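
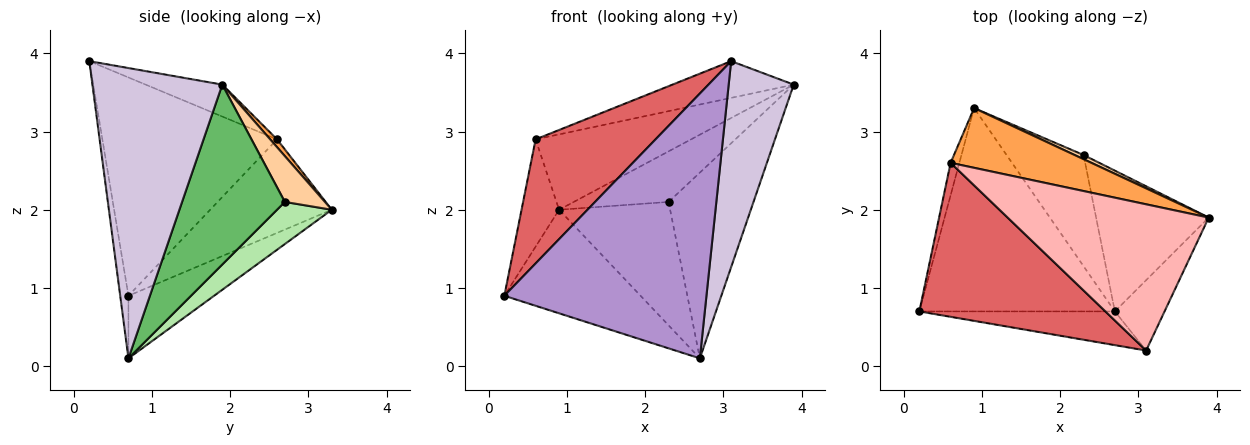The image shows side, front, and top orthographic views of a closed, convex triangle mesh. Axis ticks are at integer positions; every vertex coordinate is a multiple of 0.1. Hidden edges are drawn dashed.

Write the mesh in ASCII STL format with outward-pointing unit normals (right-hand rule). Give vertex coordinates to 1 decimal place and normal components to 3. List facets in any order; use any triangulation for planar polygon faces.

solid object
 facet normal -0.274 0.436 -0.857
  outer loop
   vertex 2.7 0.7 0.1
   vertex 0.2 0.7 0.9
   vertex 0.9 3.3 2.0
  endloop
 endfacet
 facet normal -0.952 0.294 -0.089
  outer loop
   vertex 0.6 2.6 2.9
   vertex 0.9 3.3 2.0
   vertex 0.2 0.7 0.9
  endloop
 endfacet
 facet normal 0.034 0.783 0.621
  outer loop
   vertex 0.6 2.6 2.9
   vertex 3.9 1.9 3.6
   vertex 0.9 3.3 2.0
  endloop
 endfacet
 facet normal 0.388 0.918 0.076
  outer loop
   vertex 2.3 2.7 2.1
   vertex 0.9 3.3 2.0
   vertex 3.9 1.9 3.6
  endloop
 endfacet
 facet normal 0.694 0.574 -0.435
  outer loop
   vertex 2.3 2.7 2.1
   vertex 3.9 1.9 3.6
   vertex 2.7 0.7 0.1
  endloop
 endfacet
 facet normal 0.344 0.697 -0.629
  outer loop
   vertex 2.3 2.7 2.1
   vertex 2.7 0.7 0.1
   vertex 0.9 3.3 2.0
  endloop
 endfacet
 facet normal -0.675 -0.463 0.575
  outer loop
   vertex 3.1 0.2 3.9
   vertex 0.6 2.6 2.9
   vertex 0.2 0.7 0.9
  endloop
 endfacet
 facet normal -0.152 0.241 0.959
  outer loop
   vertex 3.1 0.2 3.9
   vertex 3.9 1.9 3.6
   vertex 0.6 2.6 2.9
  endloop
 endfacet
 facet normal -0.040 -0.991 -0.126
  outer loop
   vertex 3.1 0.2 3.9
   vertex 0.2 0.7 0.9
   vertex 2.7 0.7 0.1
  endloop
 endfacet
 facet normal 0.884 -0.443 -0.151
  outer loop
   vertex 3.1 0.2 3.9
   vertex 2.7 0.7 0.1
   vertex 3.9 1.9 3.6
  endloop
 endfacet
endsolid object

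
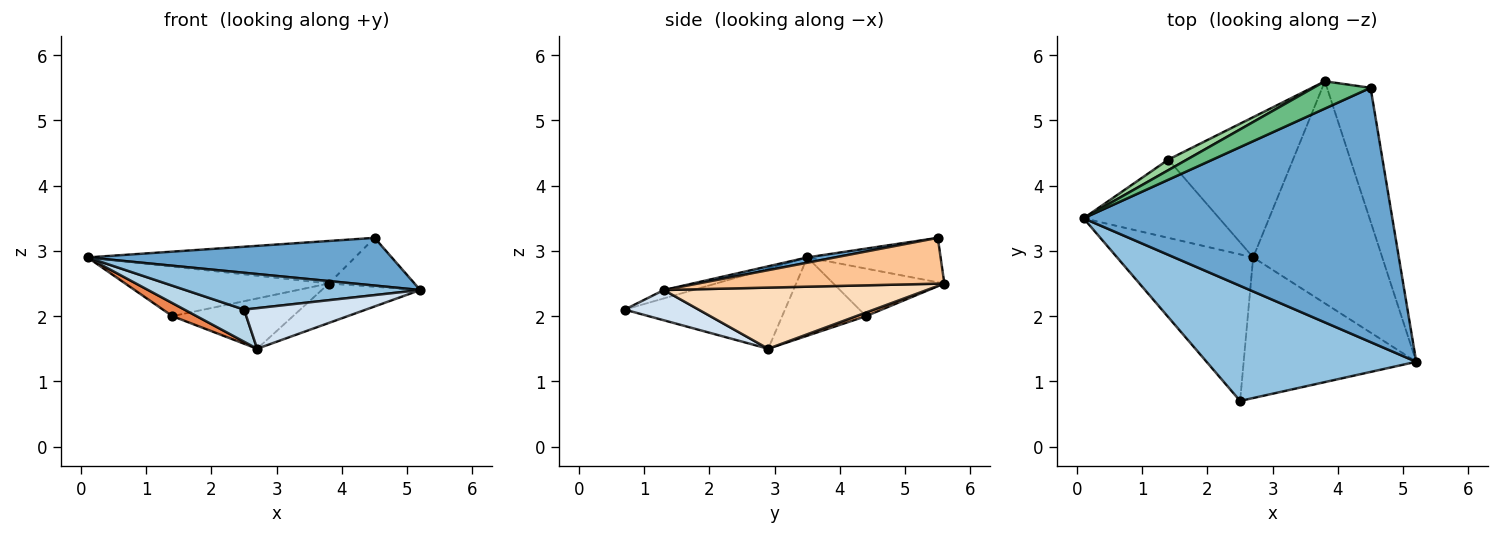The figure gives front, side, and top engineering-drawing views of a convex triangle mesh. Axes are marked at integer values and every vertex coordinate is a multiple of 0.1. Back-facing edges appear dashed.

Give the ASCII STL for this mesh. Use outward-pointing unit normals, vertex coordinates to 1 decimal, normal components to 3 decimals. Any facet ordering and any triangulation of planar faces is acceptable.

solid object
 facet normal 0.017 -0.184 0.983
  outer loop
   vertex 4.5 5.5 3.2
   vertex 0.1 3.5 2.9
   vertex 5.2 1.3 2.4
  endloop
 endfacet
 facet normal -0.038 -0.305 0.952
  outer loop
   vertex 2.5 0.7 2.1
   vertex 5.2 1.3 2.4
   vertex 0.1 3.5 2.9
  endloop
 endfacet
 facet normal -0.499 -0.186 -0.847
  outer loop
   vertex 2.5 0.7 2.1
   vertex 0.1 3.5 2.9
   vertex 2.7 2.9 1.5
  endloop
 endfacet
 facet normal 0.166 -0.273 -0.947
  outer loop
   vertex 2.5 0.7 2.1
   vertex 2.7 2.9 1.5
   vertex 5.2 1.3 2.4
  endloop
 endfacet
 facet normal -0.495 -0.143 -0.857
  outer loop
   vertex 1.4 4.4 2.0
   vertex 2.7 2.9 1.5
   vertex 0.1 3.5 2.9
  endloop
 endfacet
 facet normal 0.027 0.337 -0.941
  outer loop
   vertex 3.8 5.6 2.5
   vertex 2.7 2.9 1.5
   vertex 1.4 4.4 2.0
  endloop
 endfacet
 facet normal 0.703 0.244 -0.668
  outer loop
   vertex 3.8 5.6 2.5
   vertex 4.5 5.5 3.2
   vertex 5.2 1.3 2.4
  endloop
 endfacet
 facet normal 0.423 0.158 -0.892
  outer loop
   vertex 3.8 5.6 2.5
   vertex 5.2 1.3 2.4
   vertex 2.7 2.9 1.5
  endloop
 endfacet
 facet normal -0.387 0.776 0.498
  outer loop
   vertex 3.8 5.6 2.5
   vertex 0.1 3.5 2.9
   vertex 4.5 5.5 3.2
  endloop
 endfacet
 facet normal -0.470 0.863 0.184
  outer loop
   vertex 3.8 5.6 2.5
   vertex 1.4 4.4 2.0
   vertex 0.1 3.5 2.9
  endloop
 endfacet
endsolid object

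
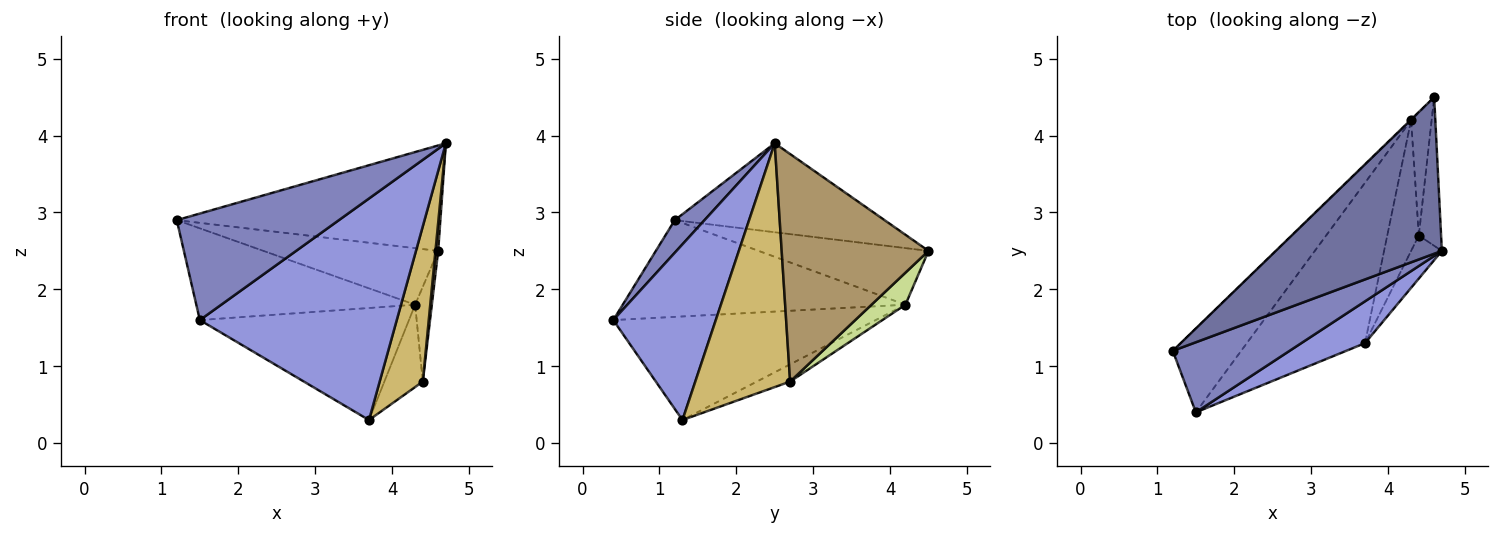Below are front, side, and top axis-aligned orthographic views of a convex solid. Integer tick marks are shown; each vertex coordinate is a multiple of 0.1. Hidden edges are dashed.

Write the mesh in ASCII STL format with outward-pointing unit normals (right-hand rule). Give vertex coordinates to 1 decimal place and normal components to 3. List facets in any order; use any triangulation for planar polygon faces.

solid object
 facet normal -0.406 0.510 0.758
  outer loop
   vertex 4.6 4.5 2.5
   vertex 1.2 1.2 2.9
   vertex 4.7 2.5 3.9
  endloop
 endfacet
 facet normal 0.152 -0.826 0.543
  outer loop
   vertex 1.5 0.4 1.6
   vertex 4.7 2.5 3.9
   vertex 1.2 1.2 2.9
  endloop
 endfacet
 facet normal 0.455 -0.875 0.165
  outer loop
   vertex 1.5 0.4 1.6
   vertex 3.7 1.3 0.3
   vertex 4.7 2.5 3.9
  endloop
 endfacet
 facet normal -0.584 0.465 -0.666
  outer loop
   vertex 4.3 4.2 1.8
   vertex 3.7 1.3 0.3
   vertex 1.5 0.4 1.6
  endloop
 endfacet
 facet normal -0.697 0.717 -0.009
  outer loop
   vertex 4.3 4.2 1.8
   vertex 1.2 1.2 2.9
   vertex 4.6 4.5 2.5
  endloop
 endfacet
 facet normal -0.690 0.534 -0.488
  outer loop
   vertex 4.3 4.2 1.8
   vertex 1.5 0.4 1.6
   vertex 1.2 1.2 2.9
  endloop
 endfacet
 facet normal 0.778 0.384 -0.498
  outer loop
   vertex 4.4 2.7 0.8
   vertex 4.3 4.2 1.8
   vertex 4.6 4.5 2.5
  endloop
 endfacet
 facet normal -0.419 0.484 -0.768
  outer loop
   vertex 4.4 2.7 0.8
   vertex 3.7 1.3 0.3
   vertex 4.3 4.2 1.8
  endloop
 endfacet
 facet normal 0.995 -0.018 -0.097
  outer loop
   vertex 4.4 2.7 0.8
   vertex 4.6 4.5 2.5
   vertex 4.7 2.5 3.9
  endloop
 endfacet
 facet normal 0.904 -0.411 -0.114
  outer loop
   vertex 4.4 2.7 0.8
   vertex 4.7 2.5 3.9
   vertex 3.7 1.3 0.3
  endloop
 endfacet
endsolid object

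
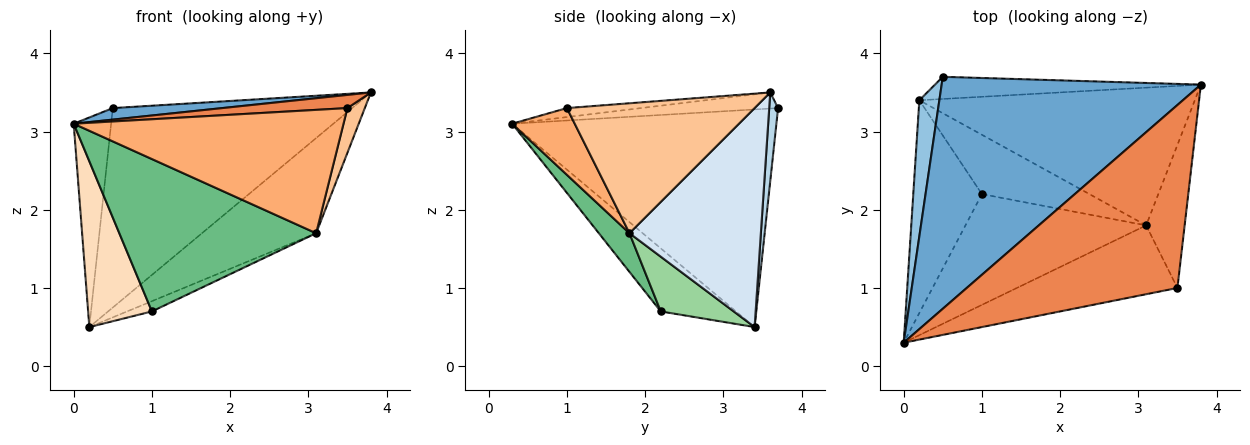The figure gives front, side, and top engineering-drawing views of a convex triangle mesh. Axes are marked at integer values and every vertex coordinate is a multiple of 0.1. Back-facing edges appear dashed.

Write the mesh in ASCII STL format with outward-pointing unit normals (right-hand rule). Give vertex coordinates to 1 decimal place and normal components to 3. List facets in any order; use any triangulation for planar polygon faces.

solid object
 facet normal -0.062 -0.050 0.997
  outer loop
   vertex 0.5 3.7 3.3
   vertex 0.0 0.3 3.1
   vertex 3.8 3.6 3.5
  endloop
 endfacet
 facet normal -0.986 0.140 0.091
  outer loop
   vertex 0.2 3.4 0.5
   vertex 0.0 0.3 3.1
   vertex 0.5 3.7 3.3
  endloop
 endfacet
 facet normal 0.037 0.993 -0.110
  outer loop
   vertex 0.2 3.4 0.5
   vertex 0.5 3.7 3.3
   vertex 3.8 3.6 3.5
  endloop
 endfacet
 facet normal 0.547 0.476 -0.689
  outer loop
   vertex 3.1 1.8 1.7
   vertex 0.2 3.4 0.5
   vertex 3.8 3.6 3.5
  endloop
 endfacet
 facet normal -0.043 -0.072 0.997
  outer loop
   vertex 3.5 1.0 3.3
   vertex 3.8 3.6 3.5
   vertex 0.0 0.3 3.1
  endloop
 endfacet
 facet normal 0.198 -0.856 -0.478
  outer loop
   vertex 3.5 1.0 3.3
   vertex 0.0 0.3 3.1
   vertex 3.1 1.8 1.7
  endloop
 endfacet
 facet normal 0.955 -0.088 -0.283
  outer loop
   vertex 3.5 1.0 3.3
   vertex 3.1 1.8 1.7
   vertex 3.8 3.6 3.5
  endloop
 endfacet
 facet normal -0.587 -0.498 -0.639
  outer loop
   vertex 1.0 2.2 0.7
   vertex 0.0 0.3 3.1
   vertex 0.2 3.4 0.5
  endloop
 endfacet
 facet normal 0.125 -0.803 -0.583
  outer loop
   vertex 1.0 2.2 0.7
   vertex 3.1 1.8 1.7
   vertex 0.0 0.3 3.1
  endloop
 endfacet
 facet normal 0.448 0.152 -0.881
  outer loop
   vertex 1.0 2.2 0.7
   vertex 0.2 3.4 0.5
   vertex 3.1 1.8 1.7
  endloop
 endfacet
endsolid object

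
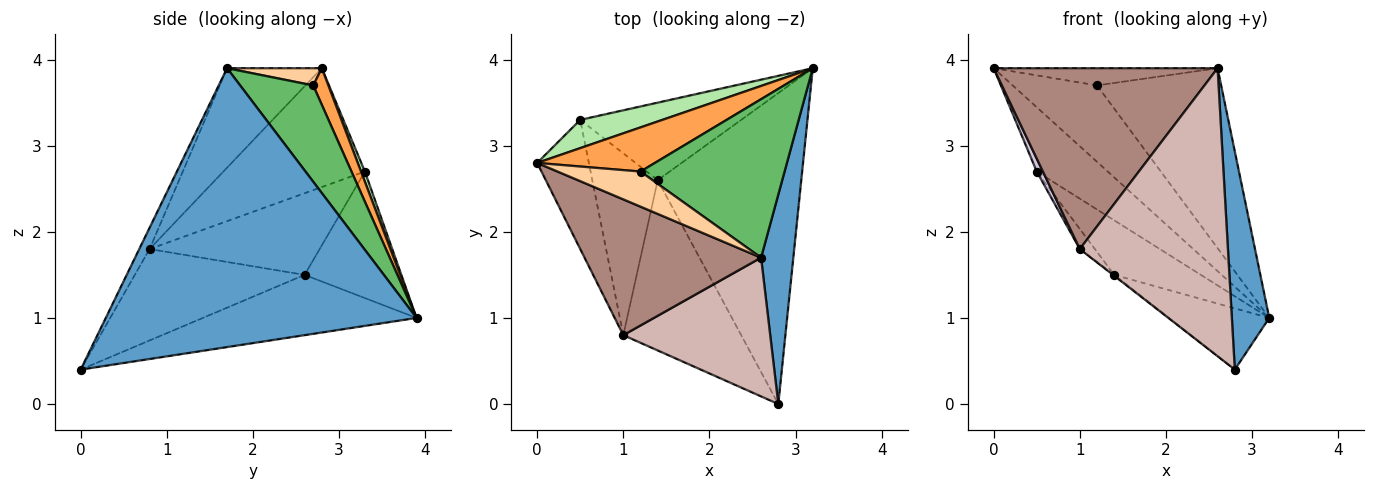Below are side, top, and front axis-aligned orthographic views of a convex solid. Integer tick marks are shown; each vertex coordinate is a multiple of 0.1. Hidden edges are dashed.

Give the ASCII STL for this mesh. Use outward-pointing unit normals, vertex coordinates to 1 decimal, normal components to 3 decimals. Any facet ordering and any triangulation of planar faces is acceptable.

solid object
 facet normal 0.986 -0.119 0.114
  outer loop
   vertex 2.6 1.7 3.9
   vertex 2.8 0.0 0.4
   vertex 3.2 3.9 1.0
  endloop
 endfacet
 facet normal -0.381 0.179 -0.907
  outer loop
   vertex 1.4 2.6 1.5
   vertex 3.2 3.9 1.0
   vertex 2.8 0.0 0.4
  endloop
 endfacet
 facet normal 0.154 0.856 0.494
  outer loop
   vertex 1.2 2.7 3.7
   vertex 3.2 3.9 1.0
   vertex 0.0 2.8 3.9
  endloop
 endfacet
 facet normal 0.183 0.433 0.883
  outer loop
   vertex 1.2 2.7 3.7
   vertex 0.0 2.8 3.9
   vertex 2.6 1.7 3.9
  endloop
 endfacet
 facet normal 0.404 0.687 0.604
  outer loop
   vertex 1.2 2.7 3.7
   vertex 2.6 1.7 3.9
   vertex 3.2 3.9 1.0
  endloop
 endfacet
 facet normal 0.050 0.914 0.402
  outer loop
   vertex 0.5 3.3 2.7
   vertex 0.0 2.8 3.9
   vertex 3.2 3.9 1.0
  endloop
 endfacet
 facet normal -0.541 0.484 -0.688
  outer loop
   vertex 0.5 3.3 2.7
   vertex 3.2 3.9 1.0
   vertex 1.4 2.6 1.5
  endloop
 endfacet
 facet normal -0.613 0.004 -0.790
  outer loop
   vertex 1.0 0.8 1.8
   vertex 1.4 2.6 1.5
   vertex 2.8 0.0 0.4
  endloop
 endfacet
 facet normal -0.778 0.069 -0.624
  outer loop
   vertex 1.0 0.8 1.8
   vertex 0.5 3.3 2.7
   vertex 1.4 2.6 1.5
  endloop
 endfacet
 facet normal -0.916 -0.040 -0.398
  outer loop
   vertex 1.0 0.8 1.8
   vertex 0.0 2.8 3.9
   vertex 0.5 3.3 2.7
  endloop
 endfacet
 facet normal -0.320 -0.757 0.569
  outer loop
   vertex 1.0 0.8 1.8
   vertex 2.6 1.7 3.9
   vertex 0.0 2.8 3.9
  endloop
 endfacet
 facet normal -0.063 -0.899 0.433
  outer loop
   vertex 1.0 0.8 1.8
   vertex 2.8 0.0 0.4
   vertex 2.6 1.7 3.9
  endloop
 endfacet
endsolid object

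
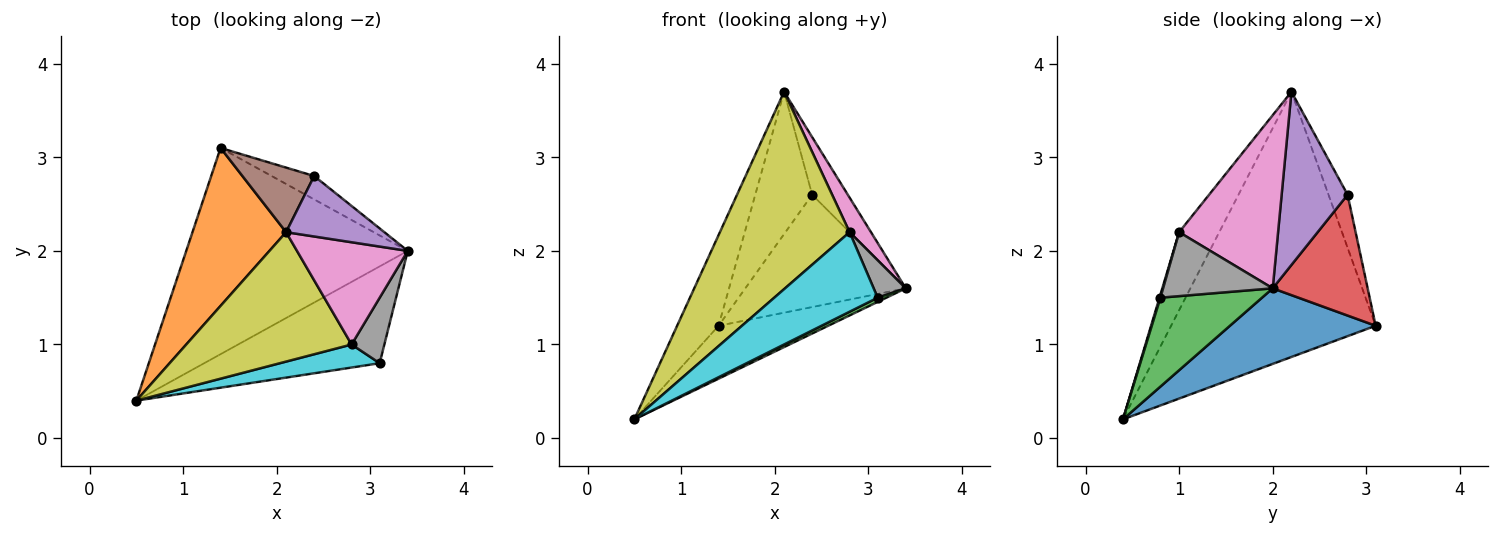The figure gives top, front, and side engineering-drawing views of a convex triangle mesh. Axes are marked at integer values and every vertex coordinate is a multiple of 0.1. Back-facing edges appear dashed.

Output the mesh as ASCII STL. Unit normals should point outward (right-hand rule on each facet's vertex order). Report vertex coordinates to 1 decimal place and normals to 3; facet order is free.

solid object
 facet normal 0.314 0.236 -0.920
  outer loop
   vertex 1.4 3.1 1.2
   vertex 3.4 2.0 1.6
   vertex 0.5 0.4 0.2
  endloop
 endfacet
 facet normal -0.926 0.188 0.327
  outer loop
   vertex 2.1 2.2 3.7
   vertex 1.4 3.1 1.2
   vertex 0.5 0.4 0.2
  endloop
 endfacet
 facet normal 0.452 -0.039 -0.891
  outer loop
   vertex 3.1 0.8 1.5
   vertex 0.5 0.4 0.2
   vertex 3.4 2.0 1.6
  endloop
 endfacet
 facet normal 0.501 0.847 -0.176
  outer loop
   vertex 2.4 2.8 2.6
   vertex 3.4 2.0 1.6
   vertex 1.4 3.1 1.2
  endloop
 endfacet
 facet normal 0.787 0.425 0.447
  outer loop
   vertex 2.4 2.8 2.6
   vertex 2.1 2.2 3.7
   vertex 3.4 2.0 1.6
  endloop
 endfacet
 facet normal -0.292 0.871 0.395
  outer loop
   vertex 2.4 2.8 2.6
   vertex 1.4 3.1 1.2
   vertex 2.1 2.2 3.7
  endloop
 endfacet
 facet normal 0.829 -0.179 0.530
  outer loop
   vertex 2.8 1.0 2.2
   vertex 3.4 2.0 1.6
   vertex 2.1 2.2 3.7
  endloop
 endfacet
 facet normal 0.861 -0.252 0.441
  outer loop
   vertex 2.8 1.0 2.2
   vertex 3.1 0.8 1.5
   vertex 3.4 2.0 1.6
  endloop
 endfacet
 facet normal -0.250 -0.810 0.531
  outer loop
   vertex 2.8 1.0 2.2
   vertex 2.1 2.2 3.7
   vertex 0.5 0.4 0.2
  endloop
 endfacet
 facet normal 0.009 -0.960 0.278
  outer loop
   vertex 2.8 1.0 2.2
   vertex 0.5 0.4 0.2
   vertex 3.1 0.8 1.5
  endloop
 endfacet
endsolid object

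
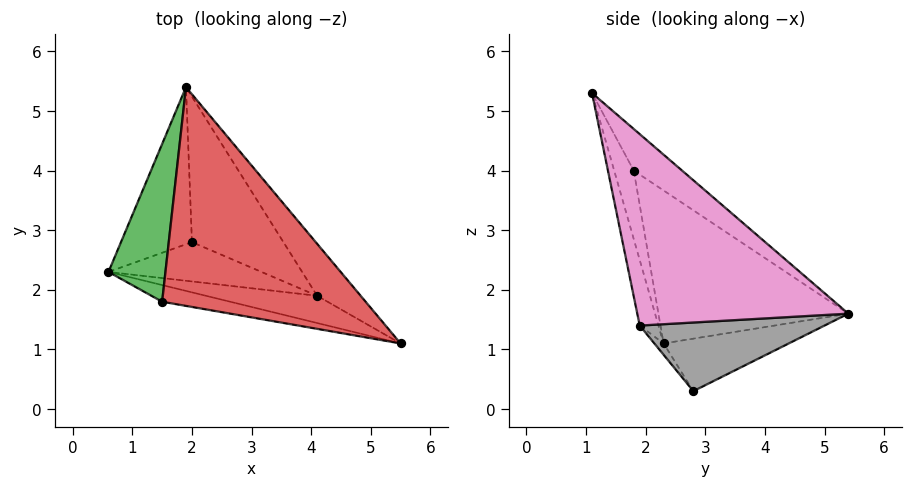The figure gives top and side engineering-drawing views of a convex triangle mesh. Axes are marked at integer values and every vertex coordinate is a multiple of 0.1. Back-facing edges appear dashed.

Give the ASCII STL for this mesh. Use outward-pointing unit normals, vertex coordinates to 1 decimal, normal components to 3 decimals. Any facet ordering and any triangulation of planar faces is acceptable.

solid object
 facet normal -0.556 0.354 -0.752
  outer loop
   vertex 2.0 2.8 0.3
   vertex 0.6 2.3 1.1
   vertex 1.9 5.4 1.6
  endloop
 endfacet
 facet normal -0.130 -0.983 -0.129
  outer loop
   vertex 1.5 1.8 4.0
   vertex 0.6 2.3 1.1
   vertex 5.5 1.1 5.3
  endloop
 endfacet
 facet normal -0.888 0.319 0.331
  outer loop
   vertex 1.5 1.8 4.0
   vertex 1.9 5.4 1.6
   vertex 0.6 2.3 1.1
  endloop
 endfacet
 facet normal -0.166 0.560 0.812
  outer loop
   vertex 1.5 1.8 4.0
   vertex 5.5 1.1 5.3
   vertex 1.9 5.4 1.6
  endloop
 endfacet
 facet normal -0.098 -0.981 -0.166
  outer loop
   vertex 4.1 1.9 1.4
   vertex 5.5 1.1 5.3
   vertex 0.6 2.3 1.1
  endloop
 endfacet
 facet normal -0.043 -0.812 -0.582
  outer loop
   vertex 4.1 1.9 1.4
   vertex 0.6 2.3 1.1
   vertex 2.0 2.8 0.3
  endloop
 endfacet
 facet normal 0.827 0.530 -0.188
  outer loop
   vertex 4.1 1.9 1.4
   vertex 1.9 5.4 1.6
   vertex 5.5 1.1 5.3
  endloop
 endfacet
 facet normal 0.553 0.390 -0.737
  outer loop
   vertex 4.1 1.9 1.4
   vertex 2.0 2.8 0.3
   vertex 1.9 5.4 1.6
  endloop
 endfacet
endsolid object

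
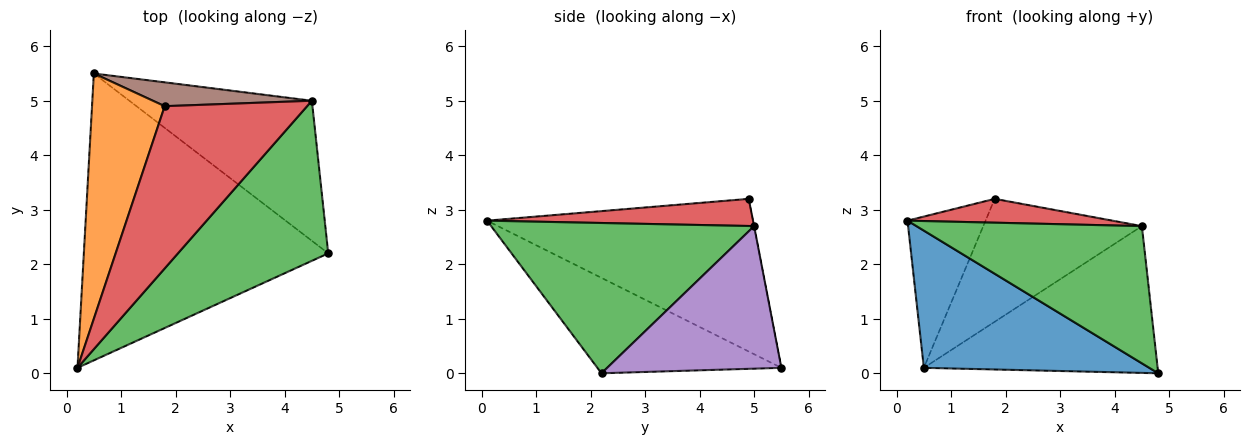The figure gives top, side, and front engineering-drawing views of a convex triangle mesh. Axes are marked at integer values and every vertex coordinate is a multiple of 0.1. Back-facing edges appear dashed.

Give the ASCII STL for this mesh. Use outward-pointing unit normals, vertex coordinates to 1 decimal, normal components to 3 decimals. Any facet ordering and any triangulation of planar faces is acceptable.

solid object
 facet normal -0.332 -0.407 -0.851
  outer loop
   vertex 0.5 5.5 0.1
   vertex 4.8 2.2 0.0
   vertex 0.2 0.1 2.8
  endloop
 endfacet
 facet normal -0.873 0.256 0.416
  outer loop
   vertex 1.8 4.9 3.2
   vertex 0.5 5.5 0.1
   vertex 0.2 0.1 2.8
  endloop
 endfacet
 facet normal 0.605 -0.518 0.605
  outer loop
   vertex 4.5 5.0 2.7
   vertex 0.2 0.1 2.8
   vertex 4.8 2.2 0.0
  endloop
 endfacet
 facet normal 0.185 -0.143 0.972
  outer loop
   vertex 4.5 5.0 2.7
   vertex 1.8 4.9 3.2
   vertex 0.2 0.1 2.8
  endloop
 endfacet
 facet normal 0.475 0.637 -0.608
  outer loop
   vertex 4.5 5.0 2.7
   vertex 4.8 2.2 0.0
   vertex 0.5 5.5 0.1
  endloop
 endfacet
 facet normal -0.001 0.982 0.190
  outer loop
   vertex 4.5 5.0 2.7
   vertex 0.5 5.5 0.1
   vertex 1.8 4.9 3.2
  endloop
 endfacet
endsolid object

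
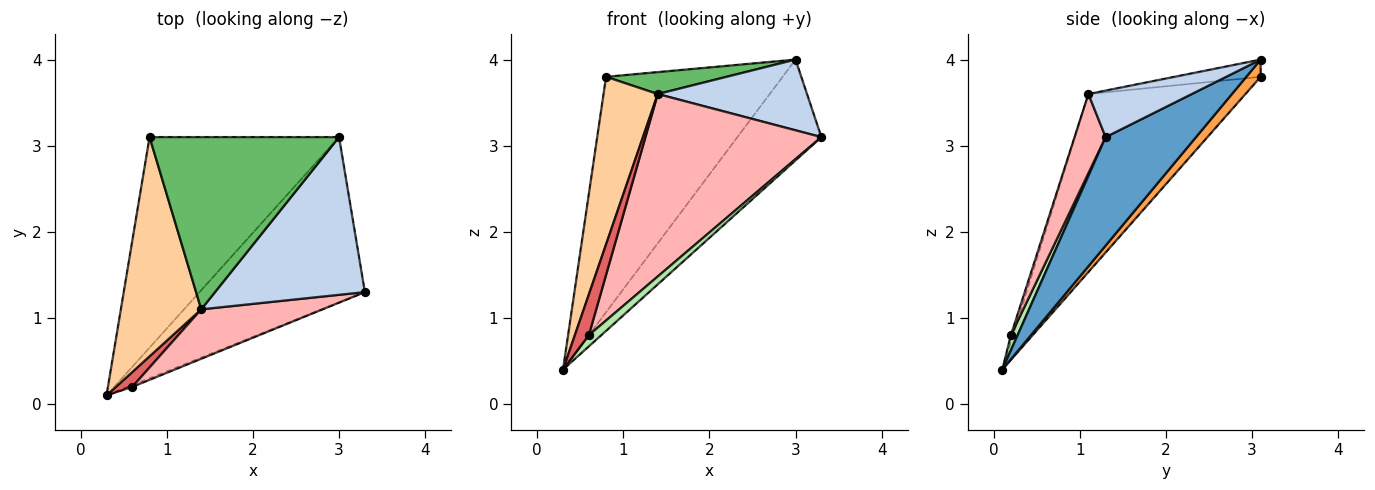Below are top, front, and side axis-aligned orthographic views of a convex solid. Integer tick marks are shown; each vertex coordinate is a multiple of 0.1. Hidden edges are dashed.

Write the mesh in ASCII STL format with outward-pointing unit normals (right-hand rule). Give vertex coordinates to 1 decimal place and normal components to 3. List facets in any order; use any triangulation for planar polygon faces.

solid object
 facet normal 0.489 0.454 -0.745
  outer loop
   vertex 3.0 3.1 4.0
   vertex 3.3 1.3 3.1
   vertex 0.3 0.1 0.4
  endloop
 endfacet
 facet normal 0.272 -0.394 0.878
  outer loop
   vertex 1.4 1.1 3.6
   vertex 3.3 1.3 3.1
   vertex 3.0 3.1 4.0
  endloop
 endfacet
 facet normal 0.060 0.744 -0.665
  outer loop
   vertex 0.8 3.1 3.8
   vertex 3.0 3.1 4.0
   vertex 0.3 0.1 0.4
  endloop
 endfacet
 facet normal -0.869 -0.300 0.393
  outer loop
   vertex 0.8 3.1 3.8
   vertex 0.3 0.1 0.4
   vertex 1.4 1.1 3.6
  endloop
 endfacet
 facet normal -0.090 -0.126 0.988
  outer loop
   vertex 0.8 3.1 3.8
   vertex 1.4 1.1 3.6
   vertex 3.0 3.1 4.0
  endloop
 endfacet
 facet normal 0.470 -0.873 -0.134
  outer loop
   vertex 0.6 0.2 0.8
   vertex 0.3 0.1 0.4
   vertex 3.3 1.3 3.1
  endloop
 endfacet
 facet normal -0.143 -0.930 0.340
  outer loop
   vertex 0.6 0.2 0.8
   vertex 1.4 1.1 3.6
   vertex 0.3 0.1 0.4
  endloop
 endfacet
 facet normal 0.168 -0.951 0.258
  outer loop
   vertex 0.6 0.2 0.8
   vertex 3.3 1.3 3.1
   vertex 1.4 1.1 3.6
  endloop
 endfacet
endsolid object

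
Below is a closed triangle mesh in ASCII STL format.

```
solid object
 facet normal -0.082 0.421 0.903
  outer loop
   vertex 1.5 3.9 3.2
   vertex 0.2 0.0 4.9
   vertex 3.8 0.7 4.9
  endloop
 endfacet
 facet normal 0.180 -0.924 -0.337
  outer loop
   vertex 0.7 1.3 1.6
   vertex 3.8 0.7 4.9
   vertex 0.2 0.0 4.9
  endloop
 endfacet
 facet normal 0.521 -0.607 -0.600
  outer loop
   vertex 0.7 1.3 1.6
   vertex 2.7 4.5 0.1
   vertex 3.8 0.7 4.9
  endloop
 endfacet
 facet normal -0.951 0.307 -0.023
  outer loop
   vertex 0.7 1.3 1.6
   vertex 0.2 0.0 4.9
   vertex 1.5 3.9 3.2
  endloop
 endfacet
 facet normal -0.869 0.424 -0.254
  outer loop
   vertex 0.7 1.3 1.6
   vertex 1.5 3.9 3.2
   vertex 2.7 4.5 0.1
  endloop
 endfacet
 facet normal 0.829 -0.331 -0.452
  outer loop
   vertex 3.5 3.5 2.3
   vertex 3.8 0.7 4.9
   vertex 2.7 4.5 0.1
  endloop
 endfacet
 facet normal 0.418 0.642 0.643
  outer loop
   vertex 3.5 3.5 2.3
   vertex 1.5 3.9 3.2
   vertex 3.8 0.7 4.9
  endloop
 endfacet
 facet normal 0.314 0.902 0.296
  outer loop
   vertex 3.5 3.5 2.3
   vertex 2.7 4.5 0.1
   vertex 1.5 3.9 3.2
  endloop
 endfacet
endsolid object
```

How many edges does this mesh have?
12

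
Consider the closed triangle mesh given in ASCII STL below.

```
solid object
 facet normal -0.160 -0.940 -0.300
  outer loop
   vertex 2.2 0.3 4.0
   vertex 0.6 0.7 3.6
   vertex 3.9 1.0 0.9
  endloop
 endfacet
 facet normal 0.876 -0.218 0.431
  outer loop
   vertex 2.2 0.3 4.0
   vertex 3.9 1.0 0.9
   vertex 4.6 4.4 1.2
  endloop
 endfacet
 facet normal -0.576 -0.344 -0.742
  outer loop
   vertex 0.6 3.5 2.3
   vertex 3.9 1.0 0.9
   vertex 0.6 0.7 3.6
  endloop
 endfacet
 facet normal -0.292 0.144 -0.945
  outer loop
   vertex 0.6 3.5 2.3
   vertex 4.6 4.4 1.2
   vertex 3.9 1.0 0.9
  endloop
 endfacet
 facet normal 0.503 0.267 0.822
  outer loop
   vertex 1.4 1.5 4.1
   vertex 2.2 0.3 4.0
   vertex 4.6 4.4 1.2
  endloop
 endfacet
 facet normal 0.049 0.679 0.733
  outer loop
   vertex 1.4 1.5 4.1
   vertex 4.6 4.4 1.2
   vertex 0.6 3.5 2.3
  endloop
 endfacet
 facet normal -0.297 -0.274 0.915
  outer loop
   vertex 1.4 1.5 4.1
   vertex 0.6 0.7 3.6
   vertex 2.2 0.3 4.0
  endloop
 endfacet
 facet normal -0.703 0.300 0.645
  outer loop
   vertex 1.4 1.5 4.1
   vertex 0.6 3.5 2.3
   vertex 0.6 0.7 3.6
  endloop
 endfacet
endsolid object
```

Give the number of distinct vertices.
6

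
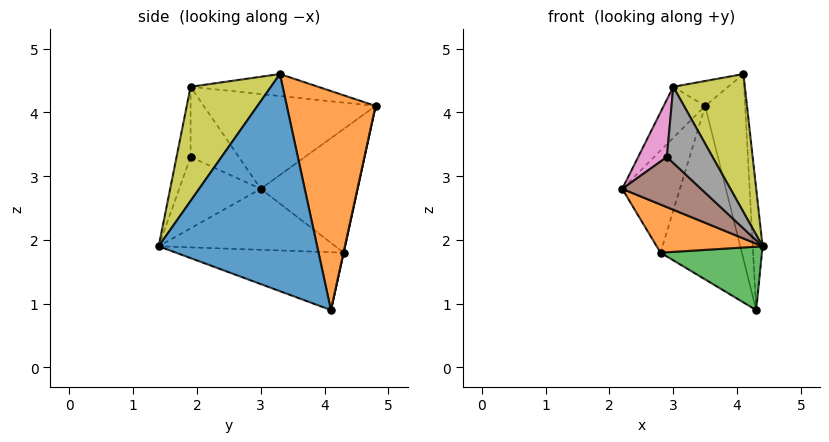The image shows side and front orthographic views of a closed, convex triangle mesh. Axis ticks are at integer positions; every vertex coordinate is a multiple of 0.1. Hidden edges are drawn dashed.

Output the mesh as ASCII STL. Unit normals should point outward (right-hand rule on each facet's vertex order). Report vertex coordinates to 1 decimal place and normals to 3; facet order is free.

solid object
 facet normal -0.816 0.197 0.543
  outer loop
   vertex 3.0 1.9 4.4
   vertex 3.5 4.8 4.1
   vertex 2.2 3.0 2.8
  endloop
 endfacet
 facet normal -0.554 -0.332 -0.764
  outer loop
   vertex 2.8 4.3 1.8
   vertex 4.4 1.4 1.9
   vertex 2.2 3.0 2.8
  endloop
 endfacet
 facet normal -0.519 -0.314 -0.795
  outer loop
   vertex 2.8 4.3 1.8
   vertex 4.3 4.1 0.9
   vertex 4.4 1.4 1.9
  endloop
 endfacet
 facet normal -0.849 0.506 0.148
  outer loop
   vertex 2.8 4.3 1.8
   vertex 2.2 3.0 2.8
   vertex 3.5 4.8 4.1
  endloop
 endfacet
 facet normal 0.002 0.977 -0.213
  outer loop
   vertex 2.8 4.3 1.8
   vertex 3.5 4.8 4.1
   vertex 4.3 4.1 0.9
  endloop
 endfacet
 facet normal -0.637 -0.616 -0.463
  outer loop
   vertex 2.9 1.9 3.3
   vertex 2.2 3.0 2.8
   vertex 4.4 1.4 1.9
  endloop
 endfacet
 facet normal -0.857 -0.510 0.078
  outer loop
   vertex 2.9 1.9 3.3
   vertex 3.0 1.9 4.4
   vertex 2.2 3.0 2.8
  endloop
 endfacet
 facet normal -0.294 -0.956 0.027
  outer loop
   vertex 2.9 1.9 3.3
   vertex 4.4 1.4 1.9
   vertex 3.0 1.9 4.4
  endloop
 endfacet
 facet normal 0.654 -0.583 0.483
  outer loop
   vertex 4.1 3.3 4.6
   vertex 3.0 1.9 4.4
   vertex 4.4 1.4 1.9
  endloop
 endfacet
 facet normal -0.368 0.158 0.916
  outer loop
   vertex 4.1 3.3 4.6
   vertex 3.5 4.8 4.1
   vertex 3.0 1.9 4.4
  endloop
 endfacet
 facet normal 0.996 0.062 0.067
  outer loop
   vertex 4.1 3.3 4.6
   vertex 4.4 1.4 1.9
   vertex 4.3 4.1 0.9
  endloop
 endfacet
 facet normal 0.903 0.407 0.137
  outer loop
   vertex 4.1 3.3 4.6
   vertex 4.3 4.1 0.9
   vertex 3.5 4.8 4.1
  endloop
 endfacet
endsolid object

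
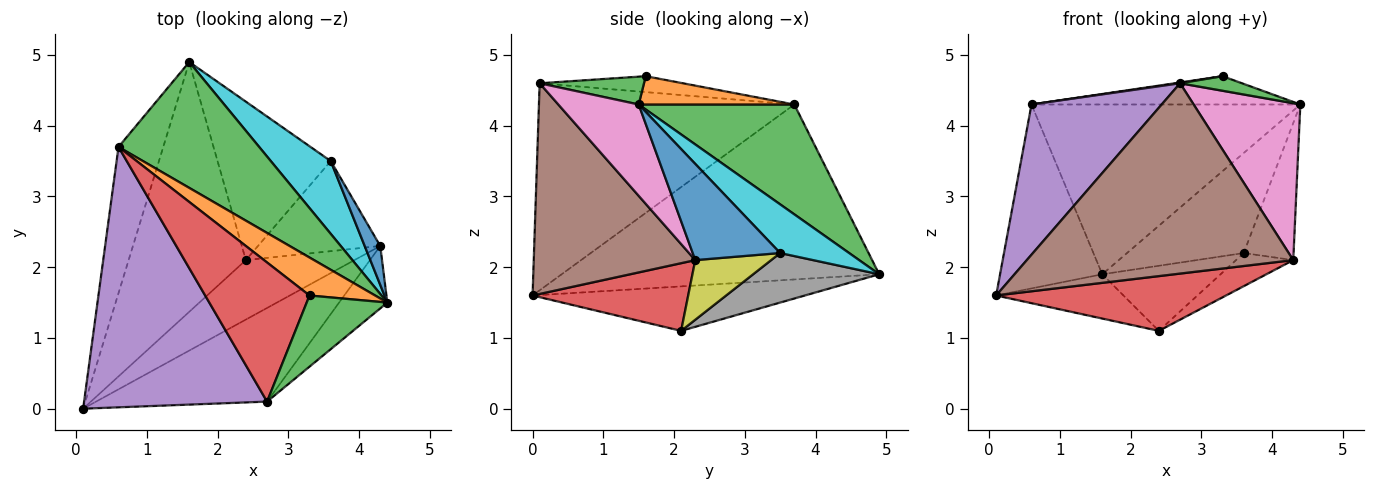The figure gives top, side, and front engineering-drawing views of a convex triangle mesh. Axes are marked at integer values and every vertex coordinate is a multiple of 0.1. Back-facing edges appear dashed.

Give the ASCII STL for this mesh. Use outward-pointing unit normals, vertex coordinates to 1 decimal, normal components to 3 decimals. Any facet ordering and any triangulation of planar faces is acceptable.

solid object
 facet normal -0.350 0.164 -0.922
  outer loop
   vertex 2.4 2.1 1.1
   vertex 0.1 0.0 1.6
   vertex 1.6 4.9 1.9
  endloop
 endfacet
 facet normal -0.925 0.298 -0.237
  outer loop
   vertex 0.6 3.7 4.3
   vertex 1.6 4.9 1.9
   vertex 0.1 0.0 1.6
  endloop
 endfacet
 facet normal 0.422 0.728 0.540
  outer loop
   vertex 0.6 3.7 4.3
   vertex 4.4 1.5 4.3
   vertex 1.6 4.9 1.9
  endloop
 endfacet
 facet normal 0.417 -0.616 -0.669
  outer loop
   vertex 4.3 2.3 2.1
   vertex 0.1 0.0 1.6
   vertex 2.4 2.1 1.1
  endloop
 endfacet
 facet normal -0.700 -0.357 0.619
  outer loop
   vertex 2.7 0.1 4.6
   vertex 0.6 3.7 4.3
   vertex 0.1 0.0 1.6
  endloop
 endfacet
 facet normal 0.478 -0.788 -0.388
  outer loop
   vertex 2.7 0.1 4.6
   vertex 0.1 0.0 1.6
   vertex 4.3 2.3 2.1
  endloop
 endfacet
 facet normal 0.573 -0.761 -0.303
  outer loop
   vertex 2.7 0.1 4.6
   vertex 4.3 2.3 2.1
   vertex 4.4 1.5 4.3
  endloop
 endfacet
 facet normal 0.375 0.352 -0.857
  outer loop
   vertex 3.6 3.5 2.2
   vertex 2.4 2.1 1.1
   vertex 1.6 4.9 1.9
  endloop
 endfacet
 facet normal 0.416 0.314 -0.853
  outer loop
   vertex 3.6 3.5 2.2
   vertex 4.3 2.3 2.1
   vertex 2.4 2.1 1.1
  endloop
 endfacet
 facet normal 0.431 0.730 0.531
  outer loop
   vertex 3.6 3.5 2.2
   vertex 1.6 4.9 1.9
   vertex 4.4 1.5 4.3
  endloop
 endfacet
 facet normal 0.860 0.490 0.139
  outer loop
   vertex 3.6 3.5 2.2
   vertex 4.4 1.5 4.3
   vertex 4.3 2.3 2.1
  endloop
 endfacet
 facet normal 0.327 0.565 0.758
  outer loop
   vertex 3.3 1.6 4.7
   vertex 4.4 1.5 4.3
   vertex 0.6 3.7 4.3
  endloop
 endfacet
 facet normal 0.320 -0.190 0.928
  outer loop
   vertex 3.3 1.6 4.7
   vertex 2.7 0.1 4.6
   vertex 4.4 1.5 4.3
  endloop
 endfacet
 facet normal -0.151 -0.006 0.989
  outer loop
   vertex 3.3 1.6 4.7
   vertex 0.6 3.7 4.3
   vertex 2.7 0.1 4.6
  endloop
 endfacet
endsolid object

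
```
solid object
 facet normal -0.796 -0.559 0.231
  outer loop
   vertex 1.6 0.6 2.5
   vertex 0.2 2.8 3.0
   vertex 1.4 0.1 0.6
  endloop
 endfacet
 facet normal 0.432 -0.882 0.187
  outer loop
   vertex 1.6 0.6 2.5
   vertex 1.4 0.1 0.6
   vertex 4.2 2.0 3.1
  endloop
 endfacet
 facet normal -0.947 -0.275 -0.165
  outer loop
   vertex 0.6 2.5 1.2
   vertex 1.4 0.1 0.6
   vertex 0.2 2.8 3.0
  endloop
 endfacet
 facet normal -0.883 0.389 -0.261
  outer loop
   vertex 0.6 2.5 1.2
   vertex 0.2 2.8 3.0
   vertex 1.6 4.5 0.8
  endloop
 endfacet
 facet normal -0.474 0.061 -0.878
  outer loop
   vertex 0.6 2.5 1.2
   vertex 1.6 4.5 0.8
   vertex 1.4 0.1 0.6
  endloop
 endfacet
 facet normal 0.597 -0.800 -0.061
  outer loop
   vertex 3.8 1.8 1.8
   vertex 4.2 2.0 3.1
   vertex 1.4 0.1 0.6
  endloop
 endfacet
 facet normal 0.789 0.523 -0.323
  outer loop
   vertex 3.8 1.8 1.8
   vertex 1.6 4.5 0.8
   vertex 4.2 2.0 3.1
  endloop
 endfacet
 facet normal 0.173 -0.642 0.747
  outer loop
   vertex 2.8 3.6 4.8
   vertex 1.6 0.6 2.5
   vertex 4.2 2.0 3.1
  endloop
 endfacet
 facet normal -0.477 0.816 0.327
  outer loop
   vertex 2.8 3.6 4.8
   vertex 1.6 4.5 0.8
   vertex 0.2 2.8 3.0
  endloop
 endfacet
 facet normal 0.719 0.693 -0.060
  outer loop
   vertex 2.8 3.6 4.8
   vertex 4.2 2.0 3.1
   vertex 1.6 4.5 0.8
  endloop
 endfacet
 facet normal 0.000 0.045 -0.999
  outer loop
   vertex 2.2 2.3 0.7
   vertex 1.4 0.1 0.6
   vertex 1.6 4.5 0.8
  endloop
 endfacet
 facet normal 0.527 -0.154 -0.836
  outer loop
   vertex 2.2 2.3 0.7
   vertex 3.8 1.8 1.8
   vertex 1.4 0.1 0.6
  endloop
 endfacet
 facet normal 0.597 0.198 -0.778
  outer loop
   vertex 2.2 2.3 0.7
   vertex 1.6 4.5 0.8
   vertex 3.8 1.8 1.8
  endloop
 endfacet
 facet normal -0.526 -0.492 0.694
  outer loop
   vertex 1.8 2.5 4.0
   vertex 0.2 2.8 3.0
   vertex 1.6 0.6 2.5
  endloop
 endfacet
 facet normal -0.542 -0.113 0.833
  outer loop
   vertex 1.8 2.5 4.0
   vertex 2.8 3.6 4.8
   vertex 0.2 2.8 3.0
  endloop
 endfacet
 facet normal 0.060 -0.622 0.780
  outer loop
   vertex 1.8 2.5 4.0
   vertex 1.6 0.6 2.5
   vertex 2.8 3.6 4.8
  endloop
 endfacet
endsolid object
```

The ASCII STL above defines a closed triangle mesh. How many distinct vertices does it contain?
10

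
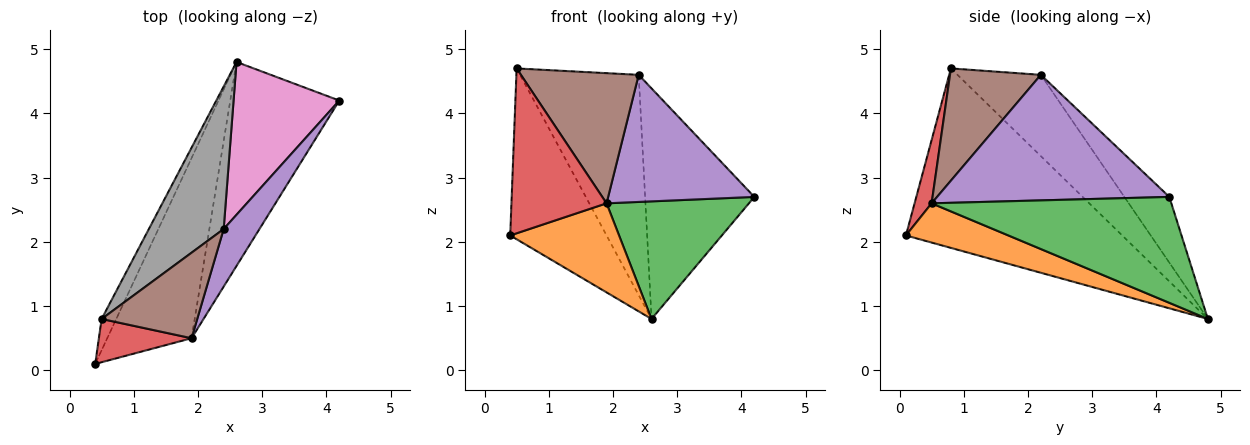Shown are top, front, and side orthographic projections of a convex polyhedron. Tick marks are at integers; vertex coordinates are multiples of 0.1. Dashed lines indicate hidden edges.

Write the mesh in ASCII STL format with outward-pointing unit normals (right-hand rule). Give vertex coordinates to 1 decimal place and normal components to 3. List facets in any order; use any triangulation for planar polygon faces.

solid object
 facet normal -0.911 0.406 -0.074
  outer loop
   vertex 0.5 0.8 4.7
   vertex 2.6 4.8 0.8
   vertex 0.4 0.1 2.1
  endloop
 endfacet
 facet normal 0.385 -0.409 -0.827
  outer loop
   vertex 1.9 0.5 2.6
   vertex 0.4 0.1 2.1
   vertex 2.6 4.8 0.8
  endloop
 endfacet
 facet normal 0.644 -0.382 -0.663
  outer loop
   vertex 1.9 0.5 2.6
   vertex 2.6 4.8 0.8
   vertex 4.2 4.2 2.7
  endloop
 endfacet
 facet normal 0.171 -0.953 0.250
  outer loop
   vertex 1.9 0.5 2.6
   vertex 0.5 0.8 4.7
   vertex 0.4 0.1 2.1
  endloop
 endfacet
 facet normal 0.823 -0.518 0.234
  outer loop
   vertex 2.4 2.2 4.6
   vertex 1.9 0.5 2.6
   vertex 4.2 4.2 2.7
  endloop
 endfacet
 facet normal 0.542 -0.702 0.462
  outer loop
   vertex 2.4 2.2 4.6
   vertex 0.5 0.8 4.7
   vertex 1.9 0.5 2.6
  endloop
 endfacet
 facet normal -0.325 0.788 0.522
  outer loop
   vertex 2.4 2.2 4.6
   vertex 4.2 4.2 2.7
   vertex 2.6 4.8 0.8
  endloop
 endfacet
 facet normal -0.508 0.723 0.468
  outer loop
   vertex 2.4 2.2 4.6
   vertex 2.6 4.8 0.8
   vertex 0.5 0.8 4.7
  endloop
 endfacet
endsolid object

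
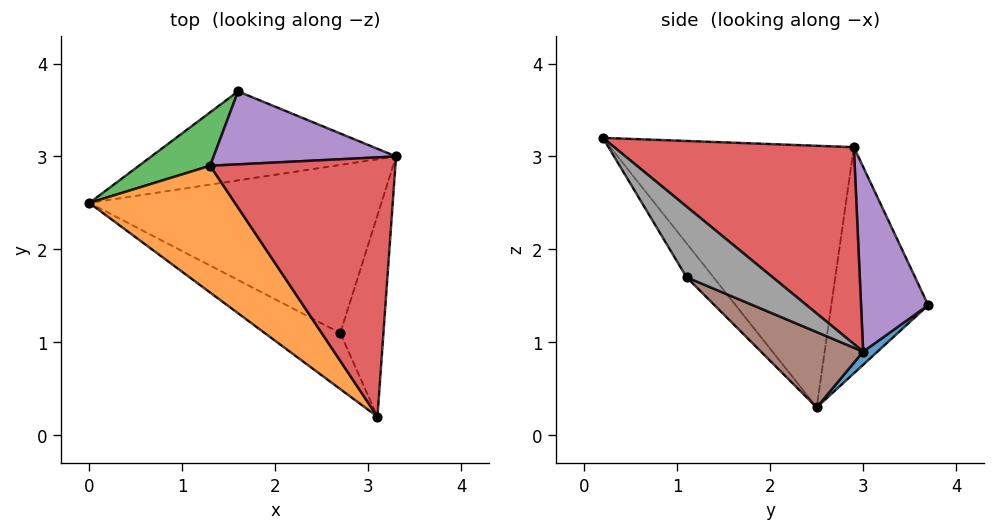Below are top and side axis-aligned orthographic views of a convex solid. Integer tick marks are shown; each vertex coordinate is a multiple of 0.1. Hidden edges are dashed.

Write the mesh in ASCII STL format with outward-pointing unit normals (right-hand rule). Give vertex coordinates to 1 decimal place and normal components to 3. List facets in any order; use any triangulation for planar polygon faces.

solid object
 facet normal 0.041 0.645 -0.763
  outer loop
   vertex 1.6 3.7 1.4
   vertex 3.3 3.0 0.9
   vertex 0.0 2.5 0.3
  endloop
 endfacet
 facet normal -0.761 -0.492 0.424
  outer loop
   vertex 1.3 2.9 3.1
   vertex 0.0 2.5 0.3
   vertex 3.1 0.2 3.2
  endloop
 endfacet
 facet normal -0.676 0.706 0.213
  outer loop
   vertex 1.3 2.9 3.1
   vertex 1.6 3.7 1.4
   vertex 0.0 2.5 0.3
  endloop
 endfacet
 facet normal 0.649 0.455 0.610
  outer loop
   vertex 1.3 2.9 3.1
   vertex 3.1 0.2 3.2
   vertex 3.3 3.0 0.9
  endloop
 endfacet
 facet normal 0.450 0.775 0.444
  outer loop
   vertex 1.3 2.9 3.1
   vertex 3.3 3.0 0.9
   vertex 1.6 3.7 1.4
  endloop
 endfacet
 facet normal 0.225 -0.438 -0.871
  outer loop
   vertex 2.7 1.1 1.7
   vertex 0.0 2.5 0.3
   vertex 3.3 3.0 0.9
  endloop
 endfacet
 facet normal -0.208 -0.862 -0.462
  outer loop
   vertex 2.7 1.1 1.7
   vertex 3.1 0.2 3.2
   vertex 0.0 2.5 0.3
  endloop
 endfacet
 facet normal 0.767 -0.439 -0.468
  outer loop
   vertex 2.7 1.1 1.7
   vertex 3.3 3.0 0.9
   vertex 3.1 0.2 3.2
  endloop
 endfacet
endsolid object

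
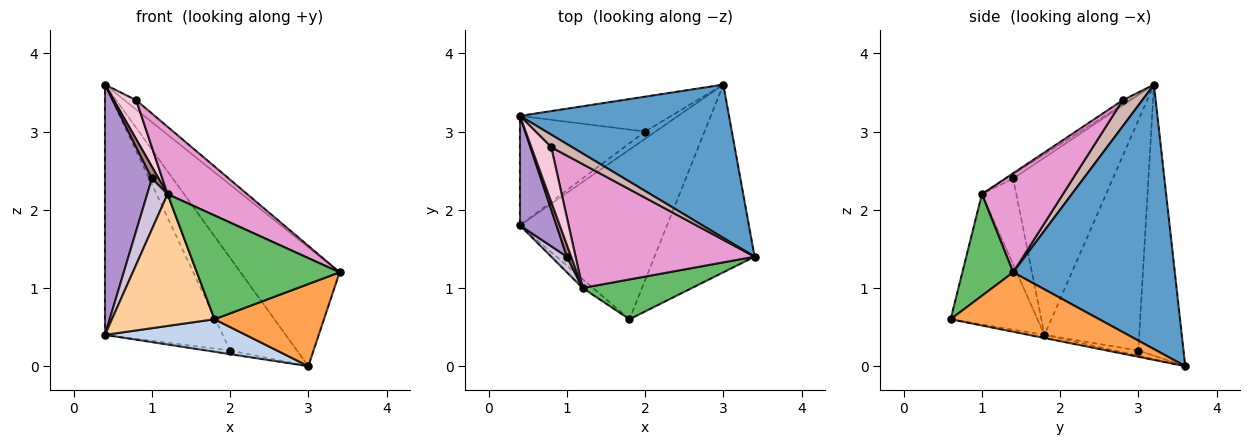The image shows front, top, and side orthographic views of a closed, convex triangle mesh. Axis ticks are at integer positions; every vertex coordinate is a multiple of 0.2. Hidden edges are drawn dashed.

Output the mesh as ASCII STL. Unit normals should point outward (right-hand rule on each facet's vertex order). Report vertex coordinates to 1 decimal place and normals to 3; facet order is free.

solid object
 facet normal 0.707 0.433 0.559
  outer loop
   vertex 0.4 3.2 3.6
   vertex 3.4 1.4 1.2
   vertex 3.0 3.6 0.0
  endloop
 endfacet
 facet normal -0.021 -0.188 -0.982
  outer loop
   vertex 1.8 0.6 0.6
   vertex 0.4 1.8 0.4
   vertex 3.0 3.6 0.0
  endloop
 endfacet
 facet normal 0.478 -0.352 -0.805
  outer loop
   vertex 1.8 0.6 0.6
   vertex 3.0 3.6 0.0
   vertex 3.4 1.4 1.2
  endloop
 endfacet
 facet normal -0.646 -0.762 -0.052
  outer loop
   vertex 1.8 0.6 0.6
   vertex 1.2 1.0 2.2
   vertex 0.4 1.8 0.4
  endloop
 endfacet
 facet normal 0.316 -0.886 0.340
  outer loop
   vertex 1.8 0.6 0.6
   vertex 3.4 1.4 1.2
   vertex 1.2 1.0 2.2
  endloop
 endfacet
 facet normal -0.408 0.408 -0.816
  outer loop
   vertex 2.0 3.0 0.2
   vertex 3.0 3.6 0.0
   vertex 0.4 1.8 0.4
  endloop
 endfacet
 facet normal -0.593 0.737 -0.323
  outer loop
   vertex 2.0 3.0 0.2
   vertex 0.4 1.8 0.4
   vertex 0.4 3.2 3.6
  endloop
 endfacet
 facet normal -0.534 0.791 -0.298
  outer loop
   vertex 2.0 3.0 0.2
   vertex 0.4 3.2 3.6
   vertex 3.0 3.6 0.0
  endloop
 endfacet
 facet normal -0.890 -0.419 0.183
  outer loop
   vertex 1.0 1.4 2.4
   vertex 0.4 3.2 3.6
   vertex 0.4 1.8 0.4
  endloop
 endfacet
 facet normal -0.851 -0.503 0.155
  outer loop
   vertex 1.0 1.4 2.4
   vertex 0.4 1.8 0.4
   vertex 1.2 1.0 2.2
  endloop
 endfacet
 facet normal -0.577 -0.577 0.577
  outer loop
   vertex 1.0 1.4 2.4
   vertex 1.2 1.0 2.2
   vertex 0.4 3.2 3.6
  endloop
 endfacet
 facet normal 0.707 0.424 0.566
  outer loop
   vertex 0.8 2.8 3.4
   vertex 3.4 1.4 1.2
   vertex 0.4 3.2 3.6
  endloop
 endfacet
 facet normal 0.437 -0.430 0.790
  outer loop
   vertex 0.8 2.8 3.4
   vertex 1.2 1.0 2.2
   vertex 3.4 1.4 1.2
  endloop
 endfacet
 facet normal -0.172 -0.573 0.802
  outer loop
   vertex 0.8 2.8 3.4
   vertex 0.4 3.2 3.6
   vertex 1.2 1.0 2.2
  endloop
 endfacet
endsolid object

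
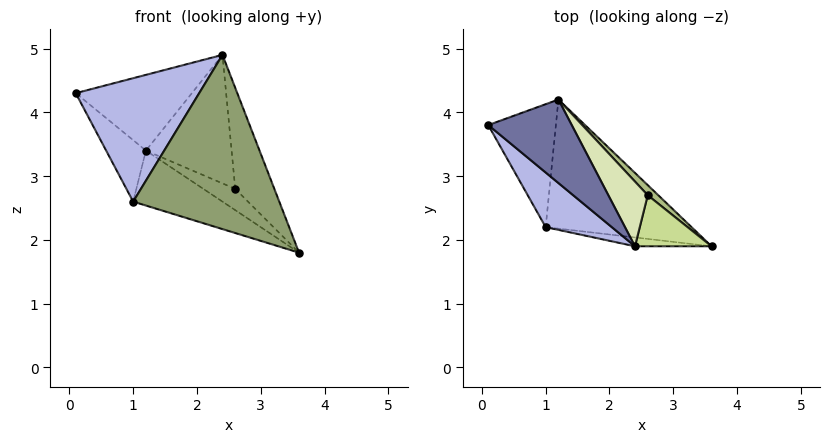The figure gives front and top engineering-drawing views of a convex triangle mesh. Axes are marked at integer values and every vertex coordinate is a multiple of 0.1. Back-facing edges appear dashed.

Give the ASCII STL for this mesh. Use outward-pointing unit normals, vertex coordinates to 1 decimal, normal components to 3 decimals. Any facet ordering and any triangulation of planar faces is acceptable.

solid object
 facet normal 0.340 0.632 0.697
  outer loop
   vertex 2.4 1.9 4.9
   vertex 1.2 4.2 3.4
   vertex 0.1 3.8 4.3
  endloop
 endfacet
 facet normal -0.667 0.333 -0.667
  outer loop
   vertex 1.0 2.2 2.6
   vertex 0.1 3.8 4.3
   vertex 1.2 4.2 3.4
  endloop
 endfacet
 facet normal -0.231 0.381 -0.895
  outer loop
   vertex 1.0 2.2 2.6
   vertex 1.2 4.2 3.4
   vertex 3.6 1.9 1.8
  endloop
 endfacet
 facet normal -0.652 -0.693 0.307
  outer loop
   vertex 1.0 2.2 2.6
   vertex 2.4 1.9 4.9
   vertex 0.1 3.8 4.3
  endloop
 endfacet
 facet normal -0.130 -0.990 -0.050
  outer loop
   vertex 1.0 2.2 2.6
   vertex 3.6 1.9 1.8
   vertex 2.4 1.9 4.9
  endloop
 endfacet
 facet normal 0.755 0.592 0.281
  outer loop
   vertex 2.6 2.7 2.8
   vertex 3.6 1.9 1.8
   vertex 1.2 4.2 3.4
  endloop
 endfacet
 facet normal 0.759 0.581 0.294
  outer loop
   vertex 2.6 2.7 2.8
   vertex 2.4 1.9 4.9
   vertex 3.6 1.9 1.8
  endloop
 endfacet
 facet normal 0.755 0.586 0.295
  outer loop
   vertex 2.6 2.7 2.8
   vertex 1.2 4.2 3.4
   vertex 2.4 1.9 4.9
  endloop
 endfacet
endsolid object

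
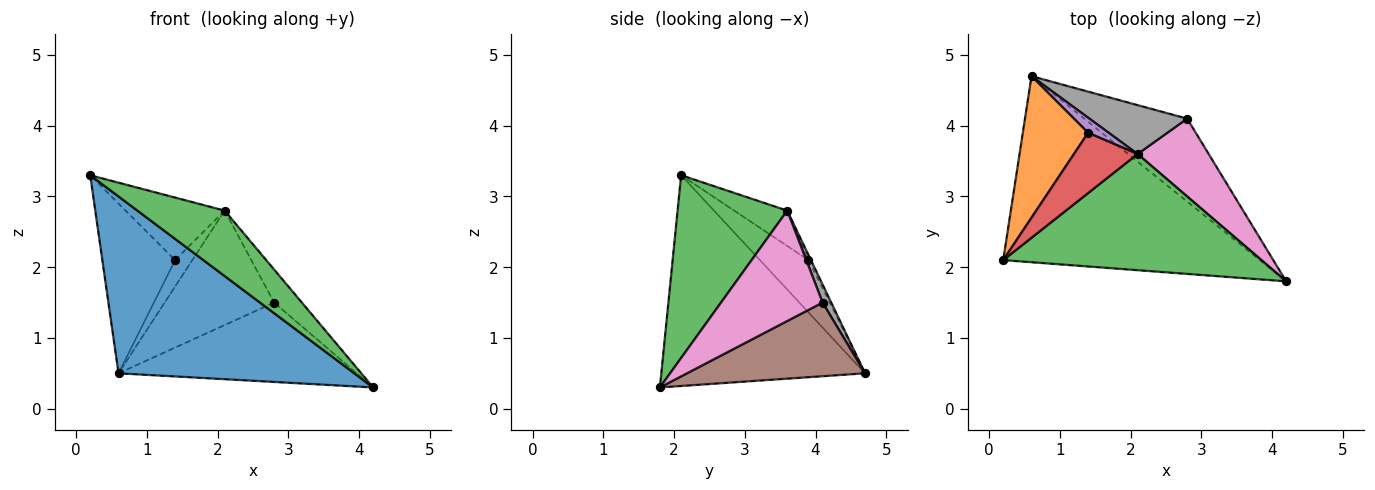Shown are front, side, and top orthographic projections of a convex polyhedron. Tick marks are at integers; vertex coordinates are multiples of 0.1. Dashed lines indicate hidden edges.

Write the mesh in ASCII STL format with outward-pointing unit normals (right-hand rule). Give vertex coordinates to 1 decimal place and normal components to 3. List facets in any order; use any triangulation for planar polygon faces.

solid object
 facet normal -0.512 -0.592 -0.623
  outer loop
   vertex 0.6 4.7 0.5
   vertex 4.2 1.8 0.3
   vertex 0.2 2.1 3.3
  endloop
 endfacet
 facet normal -0.456 0.684 0.570
  outer loop
   vertex 1.4 3.9 2.1
   vertex 0.6 4.7 0.5
   vertex 0.2 2.1 3.3
  endloop
 endfacet
 facet normal 0.525 -0.418 0.742
  outer loop
   vertex 2.1 3.6 2.8
   vertex 0.2 2.1 3.3
   vertex 4.2 1.8 0.3
  endloop
 endfacet
 facet normal -0.360 0.672 0.648
  outer loop
   vertex 2.1 3.6 2.8
   vertex 1.4 3.9 2.1
   vertex 0.2 2.1 3.3
  endloop
 endfacet
 facet normal -0.123 0.862 0.492
  outer loop
   vertex 2.1 3.6 2.8
   vertex 0.6 4.7 0.5
   vertex 1.4 3.9 2.1
  endloop
 endfacet
 facet normal 0.459 0.614 -0.642
  outer loop
   vertex 2.8 4.1 1.5
   vertex 4.2 1.8 0.3
   vertex 0.6 4.7 0.5
  endloop
 endfacet
 facet normal 0.820 0.224 0.527
  outer loop
   vertex 2.8 4.1 1.5
   vertex 2.1 3.6 2.8
   vertex 4.2 1.8 0.3
  endloop
 endfacet
 facet normal 0.072 0.917 0.392
  outer loop
   vertex 2.8 4.1 1.5
   vertex 0.6 4.7 0.5
   vertex 2.1 3.6 2.8
  endloop
 endfacet
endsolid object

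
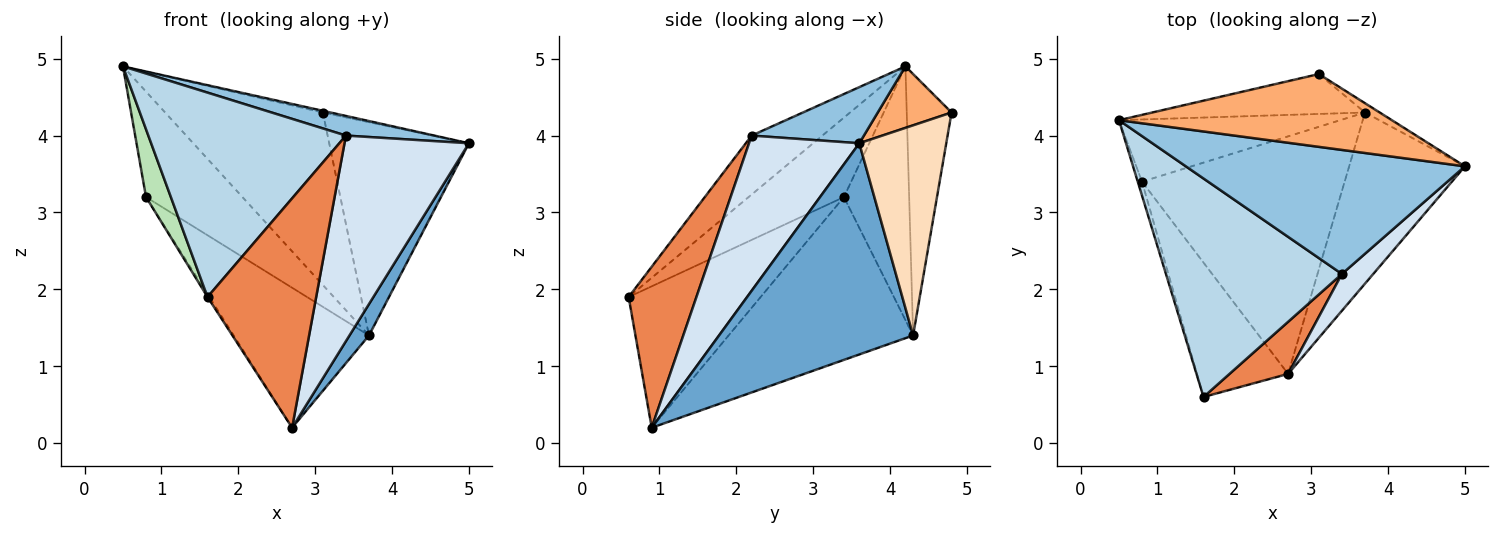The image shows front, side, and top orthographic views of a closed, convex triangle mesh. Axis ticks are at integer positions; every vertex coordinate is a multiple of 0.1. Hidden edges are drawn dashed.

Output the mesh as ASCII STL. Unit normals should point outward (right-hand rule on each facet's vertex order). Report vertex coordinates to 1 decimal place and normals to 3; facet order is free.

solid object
 facet normal 0.873 -0.088 -0.479
  outer loop
   vertex 3.7 4.3 1.4
   vertex 5.0 3.6 3.9
   vertex 2.7 0.9 0.2
  endloop
 endfacet
 facet normal 0.195 -0.153 0.969
  outer loop
   vertex 3.4 2.2 4.0
   vertex 5.0 3.6 3.9
   vertex 0.5 4.2 4.9
  endloop
 endfacet
 facet normal -0.238 -0.664 0.709
  outer loop
   vertex 3.4 2.2 4.0
   vertex 0.5 4.2 4.9
   vertex 1.6 0.6 1.9
  endloop
 endfacet
 facet normal 0.657 -0.742 0.133
  outer loop
   vertex 3.4 2.2 4.0
   vertex 2.7 0.9 0.2
   vertex 5.0 3.6 3.9
  endloop
 endfacet
 facet normal 0.520 -0.833 0.189
  outer loop
   vertex 3.4 2.2 4.0
   vertex 1.6 0.6 1.9
   vertex 2.7 0.9 0.2
  endloop
 endfacet
 facet normal 0.220 0.023 0.975
  outer loop
   vertex 3.1 4.8 4.3
   vertex 0.5 4.2 4.9
   vertex 5.0 3.6 3.9
  endloop
 endfacet
 facet normal -0.267 0.939 -0.217
  outer loop
   vertex 3.1 4.8 4.3
   vertex 3.7 4.3 1.4
   vertex 0.5 4.2 4.9
  endloop
 endfacet
 facet normal 0.528 0.848 -0.037
  outer loop
   vertex 3.1 4.8 4.3
   vertex 5.0 3.6 3.9
   vertex 3.7 4.3 1.4
  endloop
 endfacet
 facet normal -0.503 0.744 -0.439
  outer loop
   vertex 0.8 3.4 3.2
   vertex 0.5 4.2 4.9
   vertex 3.7 4.3 1.4
  endloop
 endfacet
 facet normal -0.569 0.417 -0.708
  outer loop
   vertex 0.8 3.4 3.2
   vertex 3.7 4.3 1.4
   vertex 2.7 0.9 0.2
  endloop
 endfacet
 facet normal -0.966 -0.252 -0.052
  outer loop
   vertex 0.8 3.4 3.2
   vertex 1.6 0.6 1.9
   vertex 0.5 4.2 4.9
  endloop
 endfacet
 facet normal -0.840 0.011 -0.542
  outer loop
   vertex 0.8 3.4 3.2
   vertex 2.7 0.9 0.2
   vertex 1.6 0.6 1.9
  endloop
 endfacet
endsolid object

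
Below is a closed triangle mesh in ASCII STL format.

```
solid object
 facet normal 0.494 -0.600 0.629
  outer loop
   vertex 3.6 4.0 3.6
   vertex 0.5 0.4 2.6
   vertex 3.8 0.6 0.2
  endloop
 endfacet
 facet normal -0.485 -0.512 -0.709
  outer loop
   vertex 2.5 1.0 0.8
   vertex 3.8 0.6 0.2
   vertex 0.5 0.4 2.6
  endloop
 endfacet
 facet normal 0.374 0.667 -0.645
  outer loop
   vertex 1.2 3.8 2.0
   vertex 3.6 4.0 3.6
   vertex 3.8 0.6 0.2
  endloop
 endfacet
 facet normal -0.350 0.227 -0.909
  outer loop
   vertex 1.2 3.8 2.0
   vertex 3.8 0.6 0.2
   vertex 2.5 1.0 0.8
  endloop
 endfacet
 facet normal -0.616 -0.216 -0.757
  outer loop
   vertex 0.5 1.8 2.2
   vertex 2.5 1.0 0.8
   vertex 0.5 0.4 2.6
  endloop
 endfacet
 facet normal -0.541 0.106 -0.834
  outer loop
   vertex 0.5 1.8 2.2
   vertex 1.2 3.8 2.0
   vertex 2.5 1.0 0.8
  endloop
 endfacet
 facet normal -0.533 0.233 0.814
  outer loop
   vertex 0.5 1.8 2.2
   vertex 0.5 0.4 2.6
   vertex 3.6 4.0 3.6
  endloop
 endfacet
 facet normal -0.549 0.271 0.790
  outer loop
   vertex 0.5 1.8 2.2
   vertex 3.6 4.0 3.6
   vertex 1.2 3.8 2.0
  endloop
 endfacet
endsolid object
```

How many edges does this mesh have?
12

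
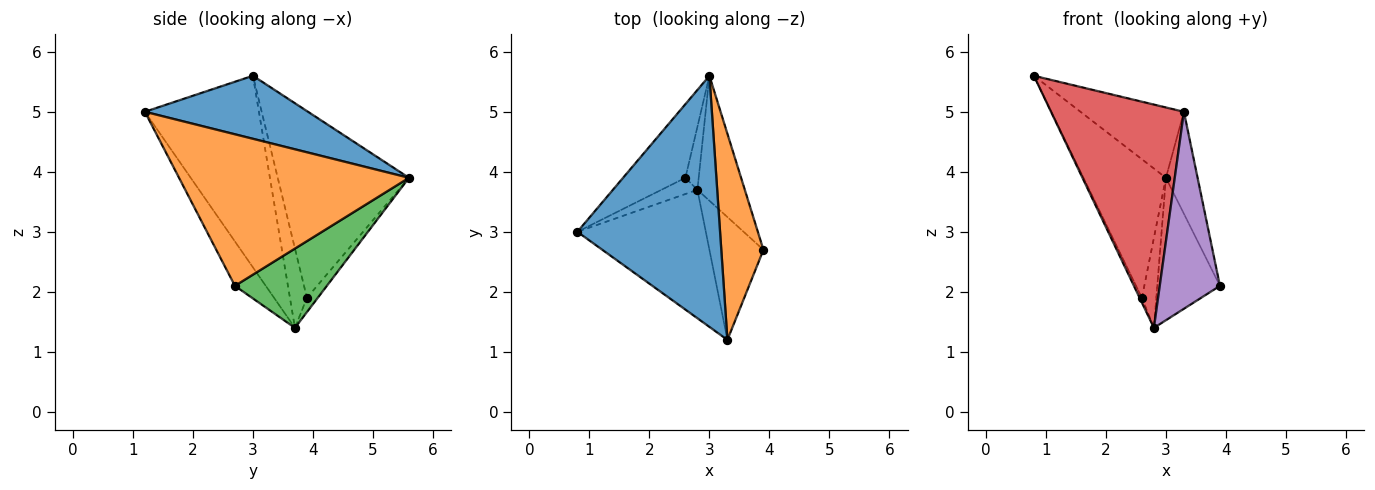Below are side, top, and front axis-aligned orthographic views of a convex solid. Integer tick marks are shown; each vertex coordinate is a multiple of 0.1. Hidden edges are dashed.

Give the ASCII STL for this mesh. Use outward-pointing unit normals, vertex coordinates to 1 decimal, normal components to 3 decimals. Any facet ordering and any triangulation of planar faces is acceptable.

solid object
 facet normal 0.391 0.248 0.886
  outer loop
   vertex 3.3 1.2 5.0
   vertex 3.0 5.6 3.9
   vertex 0.8 3.0 5.6
  endloop
 endfacet
 facet normal 0.955 0.132 0.266
  outer loop
   vertex 3.3 1.2 5.0
   vertex 3.9 2.7 2.1
   vertex 3.0 5.6 3.9
  endloop
 endfacet
 facet normal 0.741 0.505 -0.443
  outer loop
   vertex 2.8 3.7 1.4
   vertex 3.0 5.6 3.9
   vertex 3.9 2.7 2.1
  endloop
 endfacet
 facet normal -0.597 -0.696 -0.400
  outer loop
   vertex 2.8 3.7 1.4
   vertex 3.3 1.2 5.0
   vertex 0.8 3.0 5.6
  endloop
 endfacet
 facet normal -0.399 -0.778 -0.485
  outer loop
   vertex 2.8 3.7 1.4
   vertex 3.9 2.7 2.1
   vertex 3.3 1.2 5.0
  endloop
 endfacet
 facet normal -0.815 0.512 -0.272
  outer loop
   vertex 2.6 3.9 1.9
   vertex 0.8 3.0 5.6
   vertex 3.0 5.6 3.9
  endloop
 endfacet
 facet normal -0.904 0.122 -0.410
  outer loop
   vertex 2.6 3.9 1.9
   vertex 2.8 3.7 1.4
   vertex 0.8 3.0 5.6
  endloop
 endfacet
 facet normal -0.524 0.698 -0.489
  outer loop
   vertex 2.6 3.9 1.9
   vertex 3.0 5.6 3.9
   vertex 2.8 3.7 1.4
  endloop
 endfacet
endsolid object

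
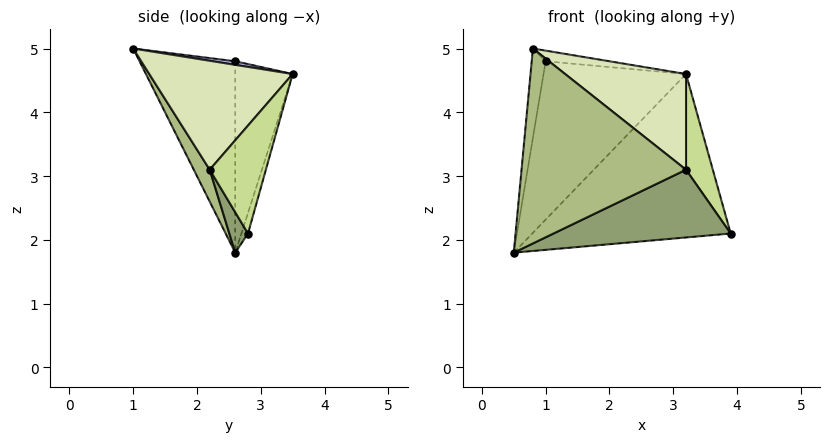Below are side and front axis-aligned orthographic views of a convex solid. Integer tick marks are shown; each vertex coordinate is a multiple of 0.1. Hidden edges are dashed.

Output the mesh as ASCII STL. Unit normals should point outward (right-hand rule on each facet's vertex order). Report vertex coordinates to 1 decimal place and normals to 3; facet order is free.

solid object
 facet normal -0.032 0.960 -0.278
  outer loop
   vertex 3.2 3.5 4.6
   vertex 3.9 2.8 2.1
   vertex 0.5 2.6 1.8
  endloop
 endfacet
 facet normal -0.976 0.142 0.163
  outer loop
   vertex 1.0 2.6 4.8
   vertex 0.5 2.6 1.8
   vertex 0.8 1.0 5.0
  endloop
 endfacet
 facet normal -0.373 0.926 0.062
  outer loop
   vertex 1.0 2.6 4.8
   vertex 3.2 3.5 4.6
   vertex 0.5 2.6 1.8
  endloop
 endfacet
 facet normal 0.042 0.119 0.992
  outer loop
   vertex 1.0 2.6 4.8
   vertex 0.8 1.0 5.0
   vertex 3.2 3.5 4.6
  endloop
 endfacet
 facet normal 0.093 -0.881 -0.464
  outer loop
   vertex 3.2 2.2 3.1
   vertex 0.5 2.6 1.8
   vertex 3.9 2.8 2.1
  endloop
 endfacet
 facet normal 0.086 -0.888 -0.452
  outer loop
   vertex 3.2 2.2 3.1
   vertex 0.8 1.0 5.0
   vertex 0.5 2.6 1.8
  endloop
 endfacet
 facet normal 0.845 -0.404 0.350
  outer loop
   vertex 3.2 2.2 3.1
   vertex 3.9 2.8 2.1
   vertex 3.2 3.5 4.6
  endloop
 endfacet
 facet normal 0.667 -0.563 0.488
  outer loop
   vertex 3.2 2.2 3.1
   vertex 3.2 3.5 4.6
   vertex 0.8 1.0 5.0
  endloop
 endfacet
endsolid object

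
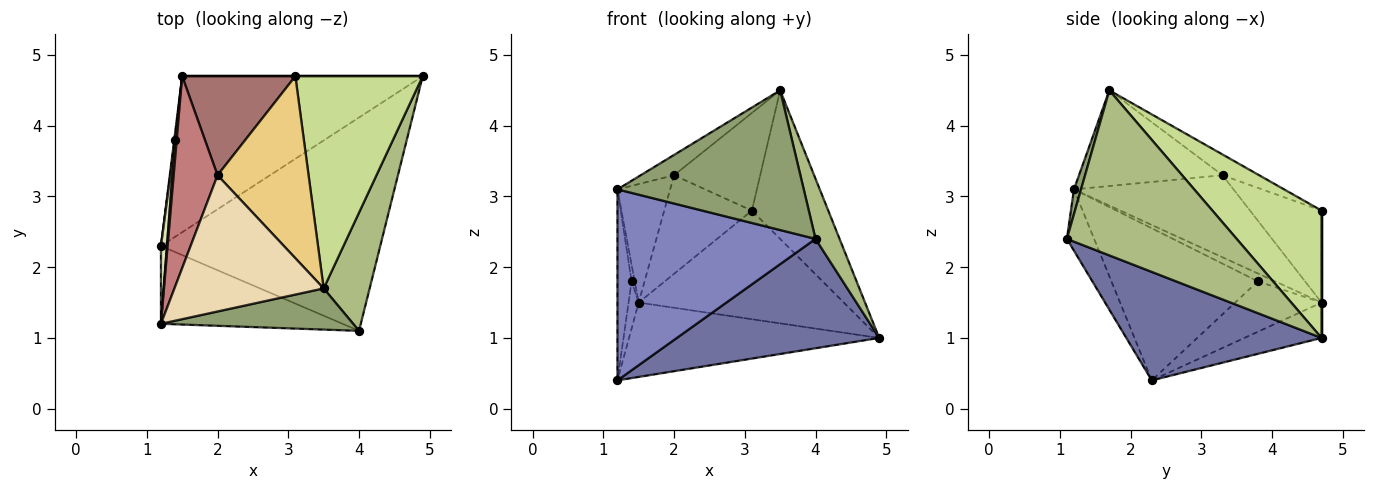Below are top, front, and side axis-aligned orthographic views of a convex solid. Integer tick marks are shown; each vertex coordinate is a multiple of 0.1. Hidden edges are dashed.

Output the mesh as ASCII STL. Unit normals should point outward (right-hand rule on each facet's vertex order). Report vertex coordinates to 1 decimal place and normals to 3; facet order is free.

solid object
 facet normal 0.403 -0.417 -0.815
  outer loop
   vertex 4.0 1.1 2.4
   vertex 1.2 2.3 0.4
   vertex 4.9 4.7 1.0
  endloop
 endfacet
 facet normal -0.126 -0.919 -0.374
  outer loop
   vertex 1.2 1.2 3.1
   vertex 1.2 2.3 0.4
   vertex 4.0 1.1 2.4
  endloop
 endfacet
 facet normal -0.132 0.427 -0.895
  outer loop
   vertex 1.5 4.7 1.5
   vertex 4.9 4.7 1.0
   vertex 1.2 2.3 0.4
  endloop
 endfacet
 facet normal 0.000 1.000 0.000
  outer loop
   vertex 1.5 4.7 1.5
   vertex 3.1 4.7 2.8
   vertex 4.9 4.7 1.0
  endloop
 endfacet
 facet normal 0.036 -0.959 0.283
  outer loop
   vertex 3.5 1.7 4.5
   vertex 1.2 1.2 3.1
   vertex 4.0 1.1 2.4
  endloop
 endfacet
 facet normal 0.954 -0.135 0.266
  outer loop
   vertex 3.5 1.7 4.5
   vertex 4.0 1.1 2.4
   vertex 4.9 4.7 1.0
  endloop
 endfacet
 facet normal 0.634 0.444 0.634
  outer loop
   vertex 3.5 1.7 4.5
   vertex 4.9 4.7 1.0
   vertex 3.1 4.7 2.8
  endloop
 endfacet
 facet normal -0.995 0.096 0.039
  outer loop
   vertex 1.4 3.8 1.8
   vertex 1.2 2.3 0.4
   vertex 1.2 1.2 3.1
  endloop
 endfacet
 facet normal -0.993 0.116 0.017
  outer loop
   vertex 1.4 3.8 1.8
   vertex 1.5 4.7 1.5
   vertex 1.2 2.3 0.4
  endloop
 endfacet
 facet normal -0.965 0.173 0.198
  outer loop
   vertex 1.4 3.8 1.8
   vertex 1.2 1.2 3.1
   vertex 1.5 4.7 1.5
  endloop
 endfacet
 facet normal -0.197 0.463 0.864
  outer loop
   vertex 2.0 3.3 3.3
   vertex 3.5 1.7 4.5
   vertex 3.1 4.7 2.8
  endloop
 endfacet
 facet normal -0.536 0.124 0.835
  outer loop
   vertex 2.0 3.3 3.3
   vertex 1.2 1.2 3.1
   vertex 3.5 1.7 4.5
  endloop
 endfacet
 facet normal -0.499 0.611 0.614
  outer loop
   vertex 2.0 3.3 3.3
   vertex 3.1 4.7 2.8
   vertex 1.5 4.7 1.5
  endloop
 endfacet
 facet normal -0.847 0.279 0.453
  outer loop
   vertex 2.0 3.3 3.3
   vertex 1.5 4.7 1.5
   vertex 1.2 1.2 3.1
  endloop
 endfacet
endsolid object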